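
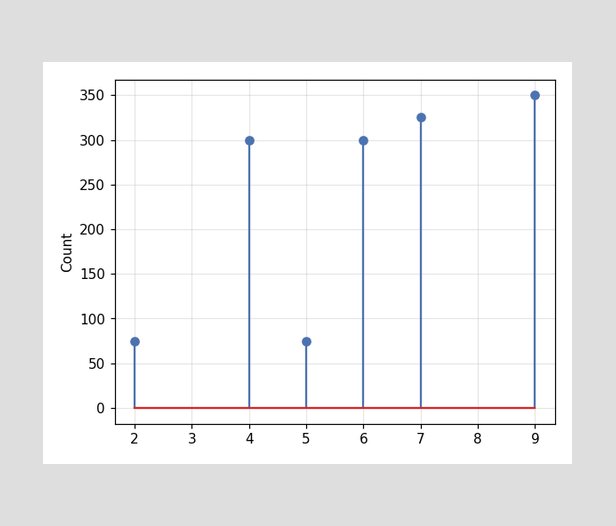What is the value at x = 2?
75

The stem at x=2 reaches 75.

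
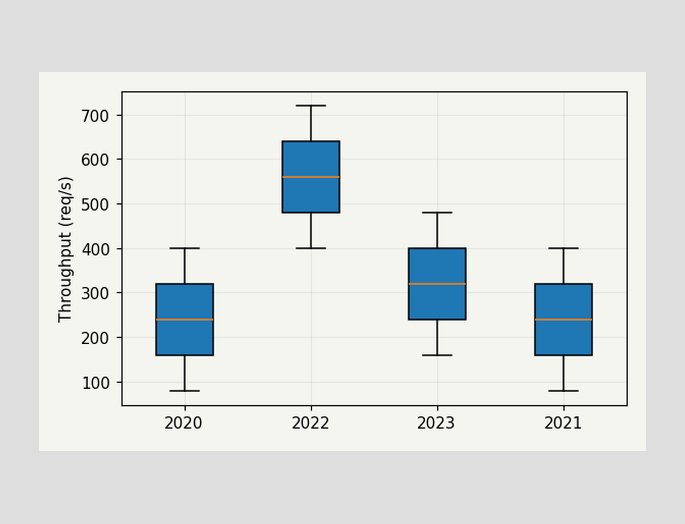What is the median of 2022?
560req/s

The median line in the 2022 box sits at 560req/s.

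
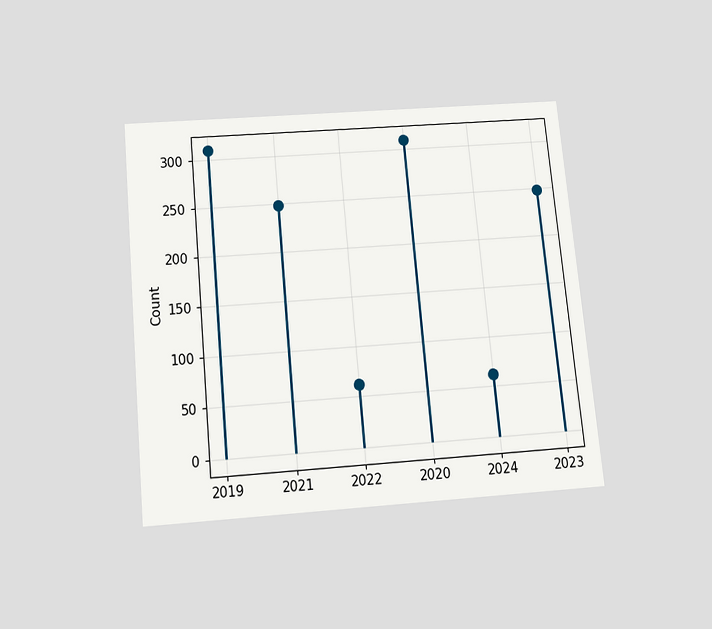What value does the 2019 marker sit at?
The chart is tilted about 5° counter-clockwise and viewed slightly from below. The 2019 marker sits at 310.

310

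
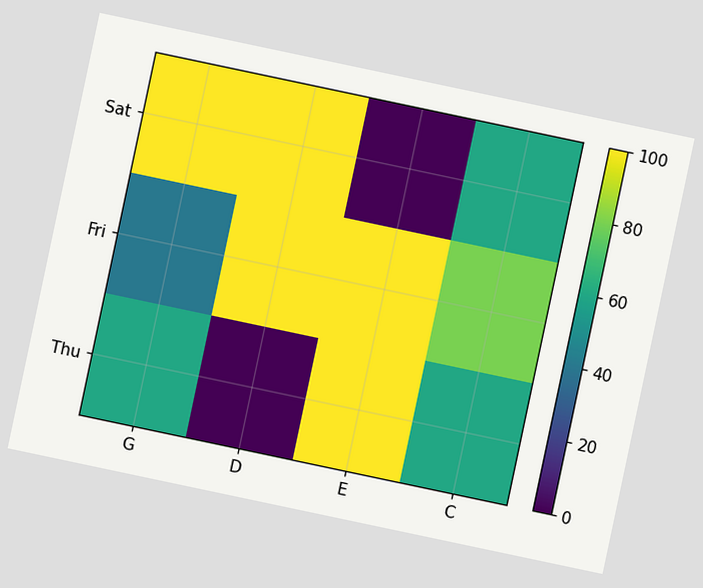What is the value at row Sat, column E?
The chart is tilted about 12° clockwise. Matching cell (Sat, E) against the colorbar gives 0.

0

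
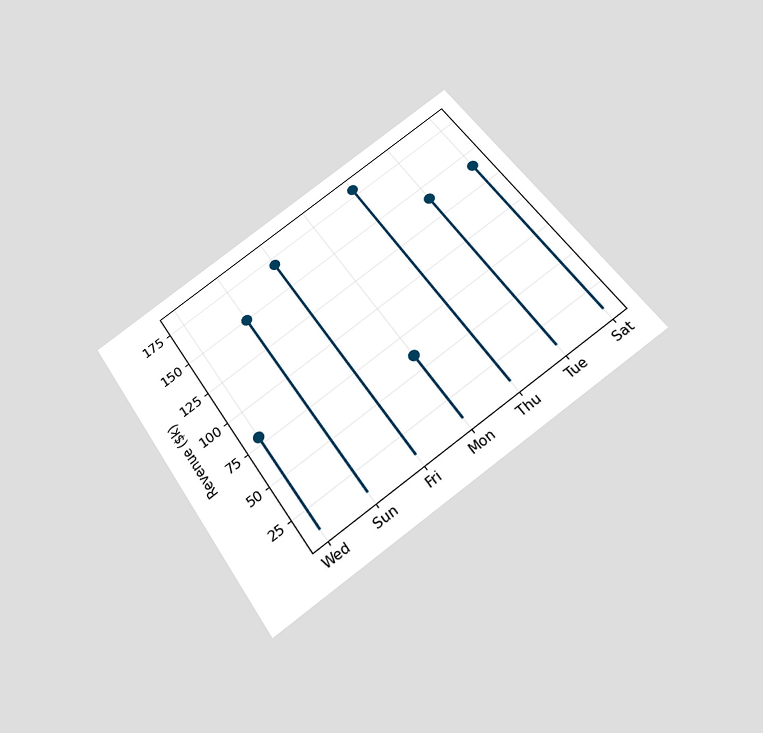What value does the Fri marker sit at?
The chart is tilted about 35° counter-clockwise and viewed slightly from below. The Fri marker sits at $170k.

$170k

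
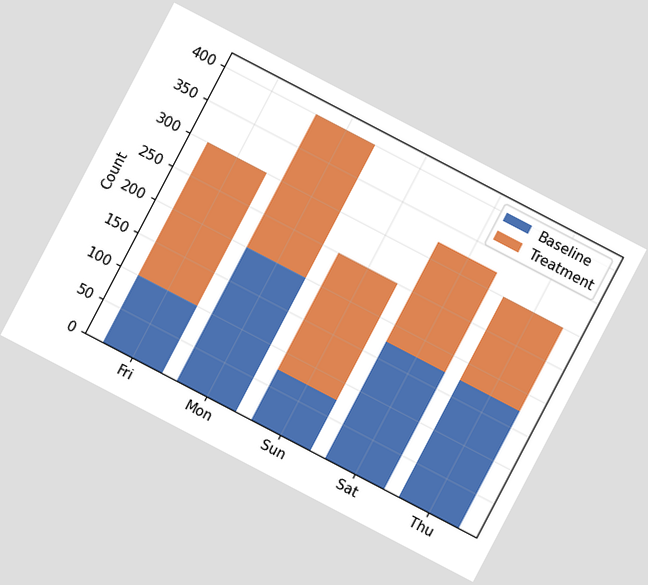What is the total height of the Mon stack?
The chart is tilted about 28° clockwise. The Mon stack's top reaches 400 on the y-axis.

400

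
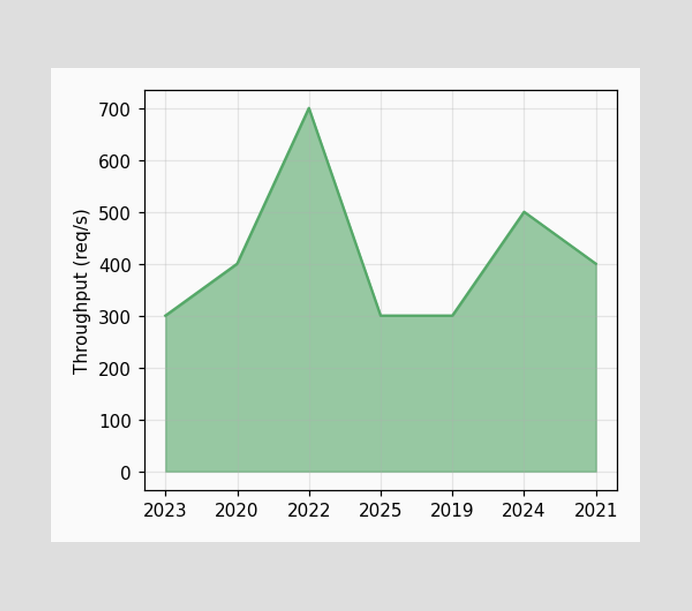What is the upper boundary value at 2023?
At 2023 the upper boundary is at 300req/s.

300req/s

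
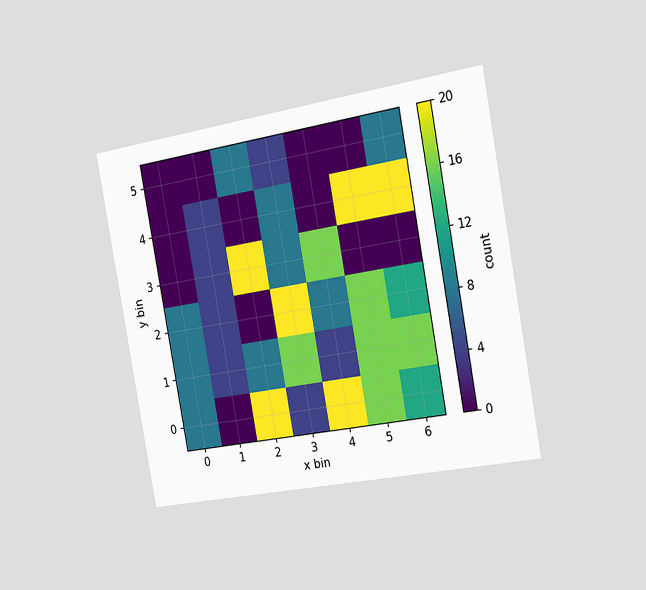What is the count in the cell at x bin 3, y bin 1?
16

The chart is tilted about 10° counter-clockwise and viewed slightly from the right. Matching the cell (3, 1) against the colorbar gives 16.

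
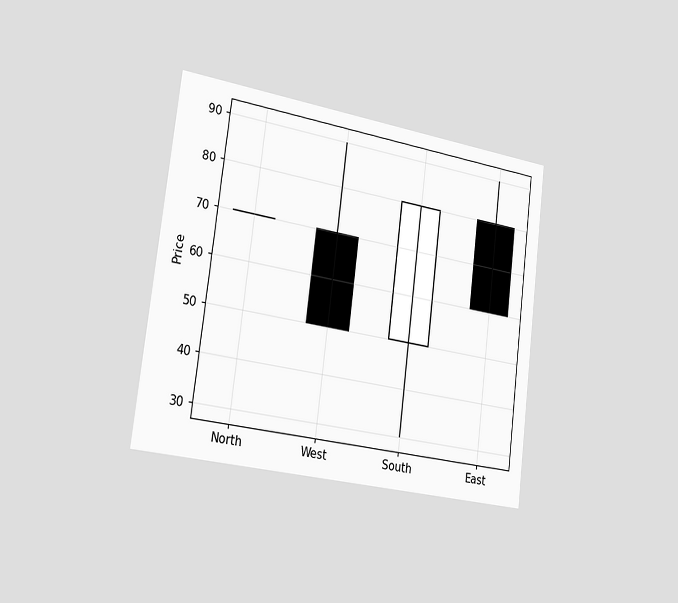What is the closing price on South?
The chart is tilted about 7° clockwise and viewed slightly from the left. The South candle closes at 80.

80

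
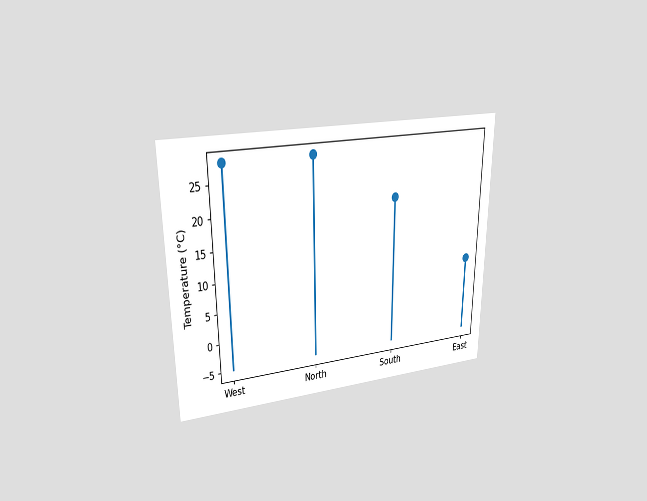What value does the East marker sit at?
The chart is viewed at a slight angle. The East marker sits at 8°C.

8°C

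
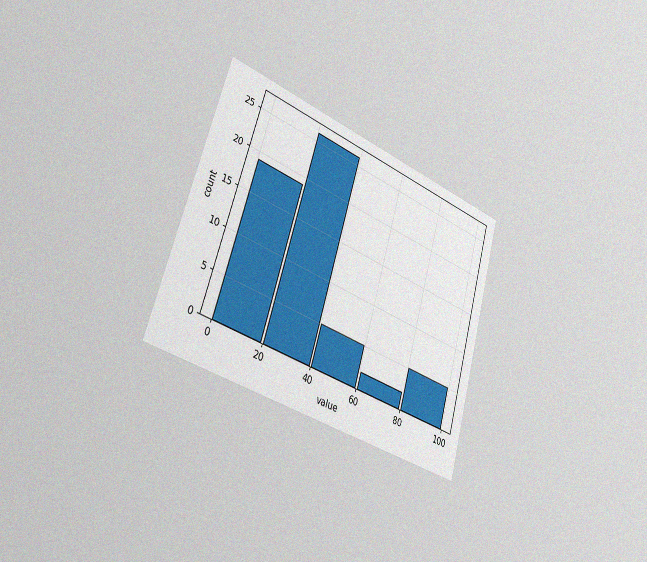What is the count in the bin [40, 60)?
5

The chart is tilted about 17° clockwise and viewed slightly from the left, with some photo noise. The [40, 60) bin has height 5.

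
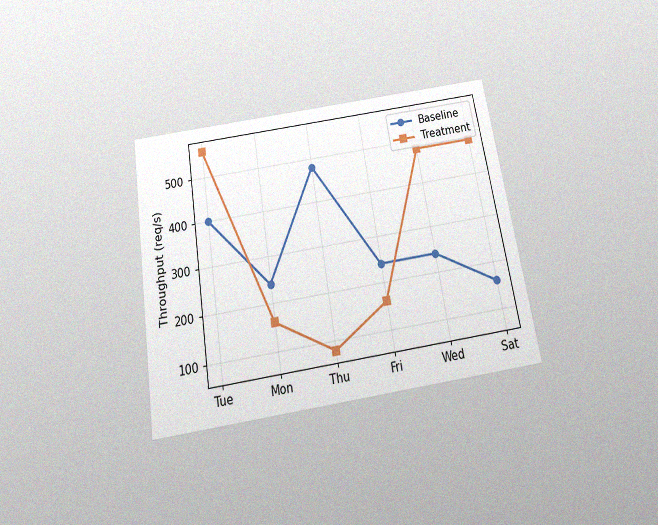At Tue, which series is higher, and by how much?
The chart is tilted about 9° counter-clockwise and viewed slightly from below, with some photo noise. At Tue, Treatment sits above the other line by 160req/s.

Treatment, by 160req/s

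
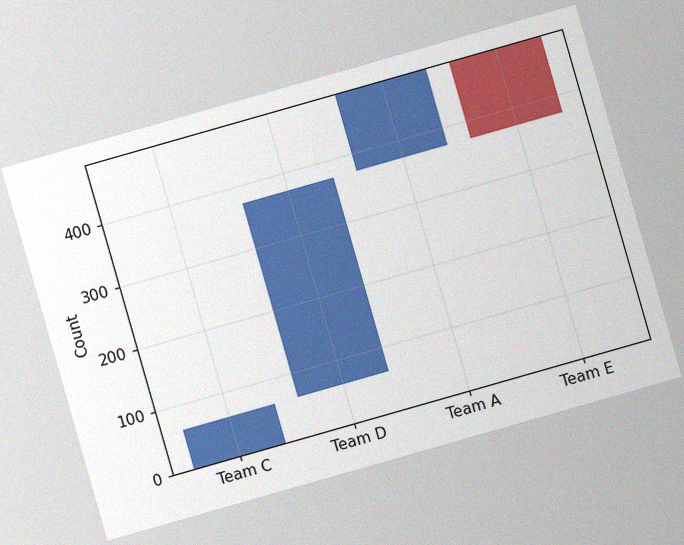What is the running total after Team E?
372

The chart is tilted about 16° counter-clockwise, with some photo noise. After Team E the running total reaches 372.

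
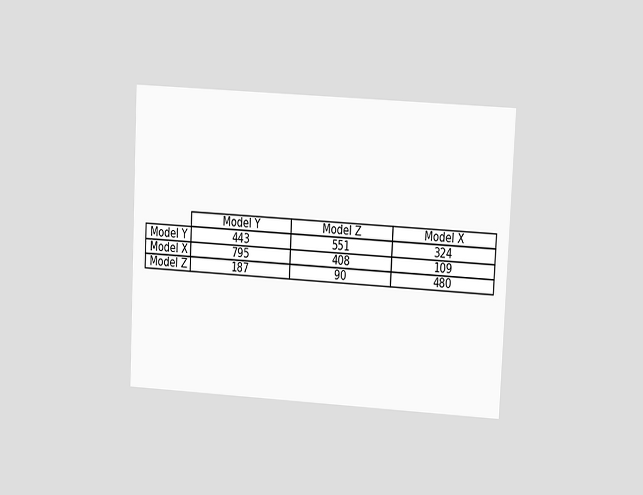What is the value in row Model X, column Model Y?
The chart is tilted about 3° clockwise and viewed at a slight angle. The (Model X, Model Y) cell reads 795.

795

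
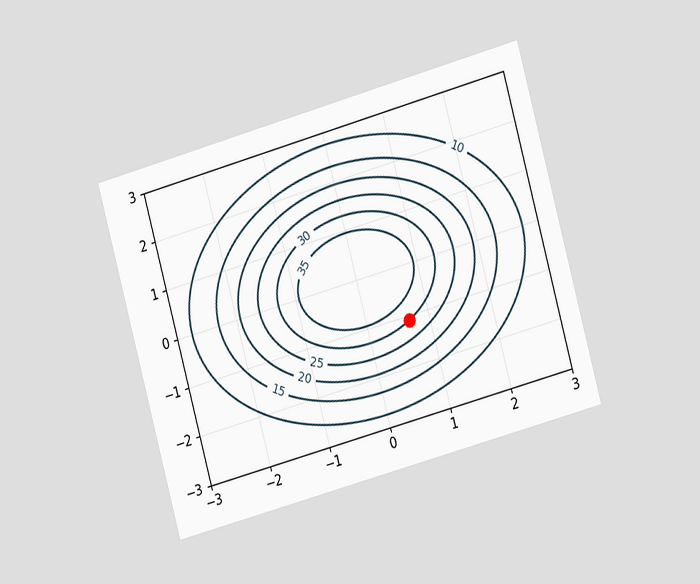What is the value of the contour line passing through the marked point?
The chart is tilted about 15° counter-clockwise and viewed slightly from the right. The marked point sits on the contour labelled 30.

30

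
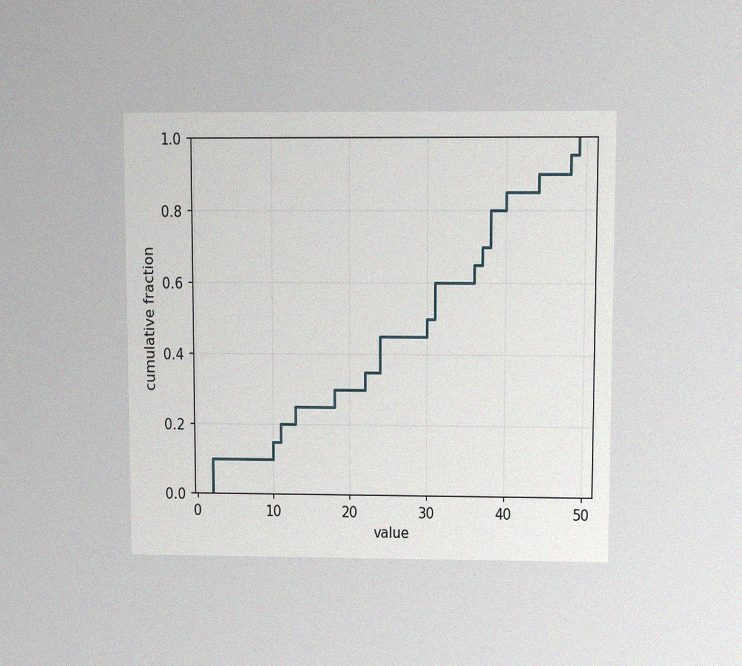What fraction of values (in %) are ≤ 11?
The chart is viewed at a slight angle, with some photo noise. At x=11 the ECDF step is at 20%.

20%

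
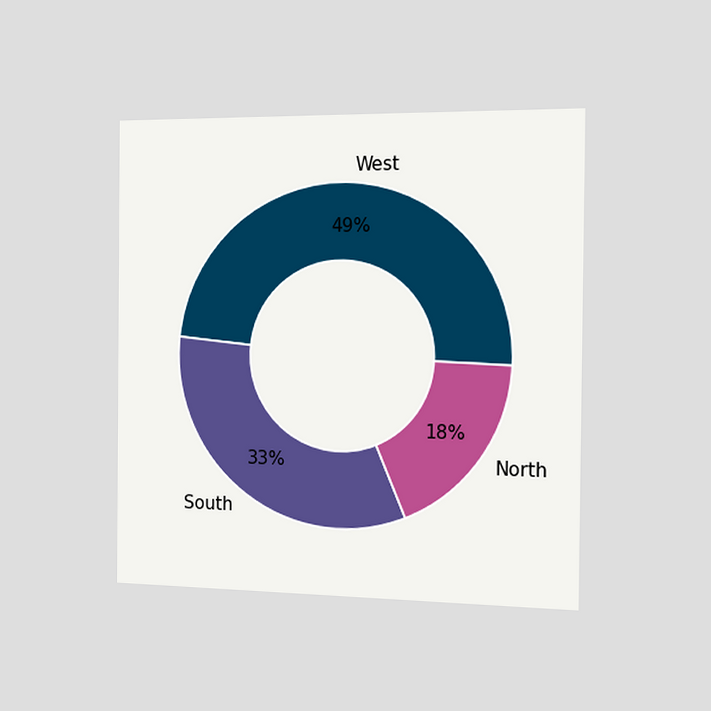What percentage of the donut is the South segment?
The chart is viewed slightly from the right. The South segment takes up 33% of the ring.

33%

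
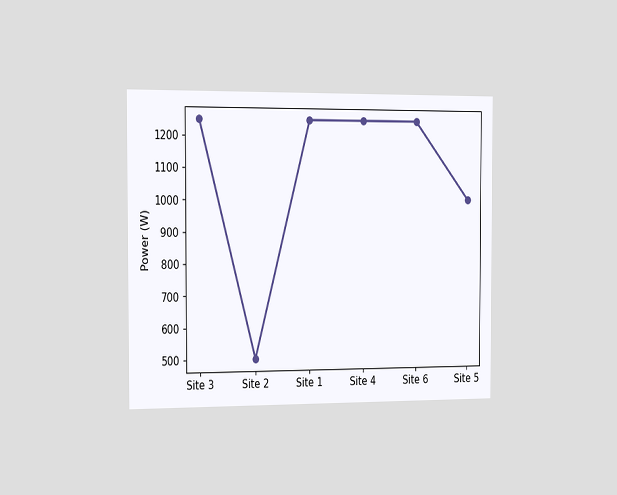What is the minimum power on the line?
The chart is viewed slightly from the left. The lowest point is at Site 2, and reading across to the y-axis gives 500W.

500W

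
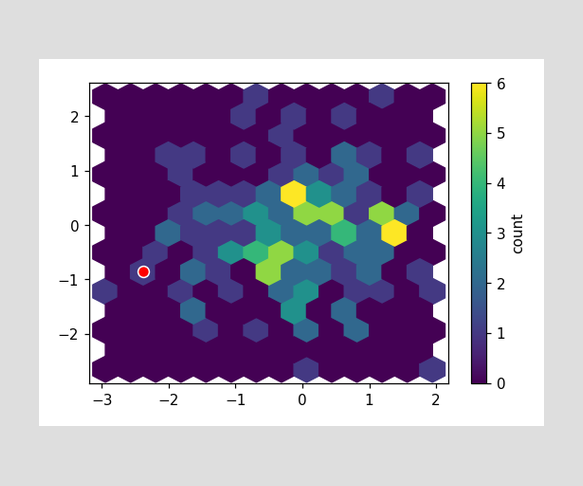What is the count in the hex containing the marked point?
The marked hex reads 1 on the colorbar.

1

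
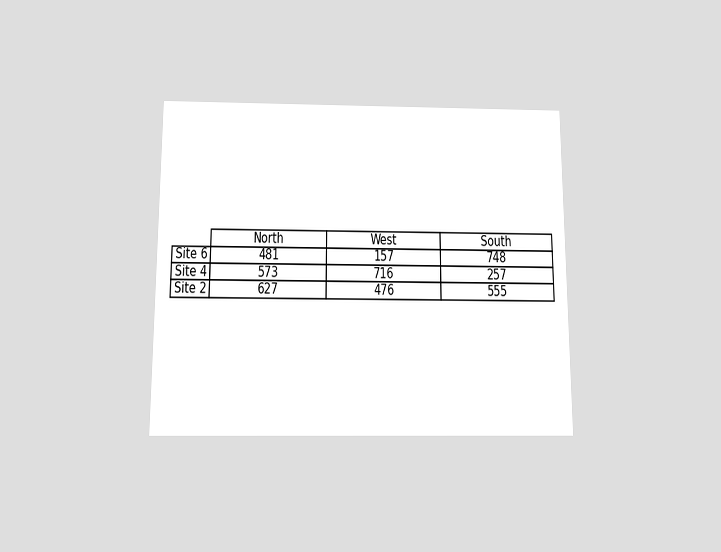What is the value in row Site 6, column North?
481

The chart is viewed slightly from below. The (Site 6, North) cell reads 481.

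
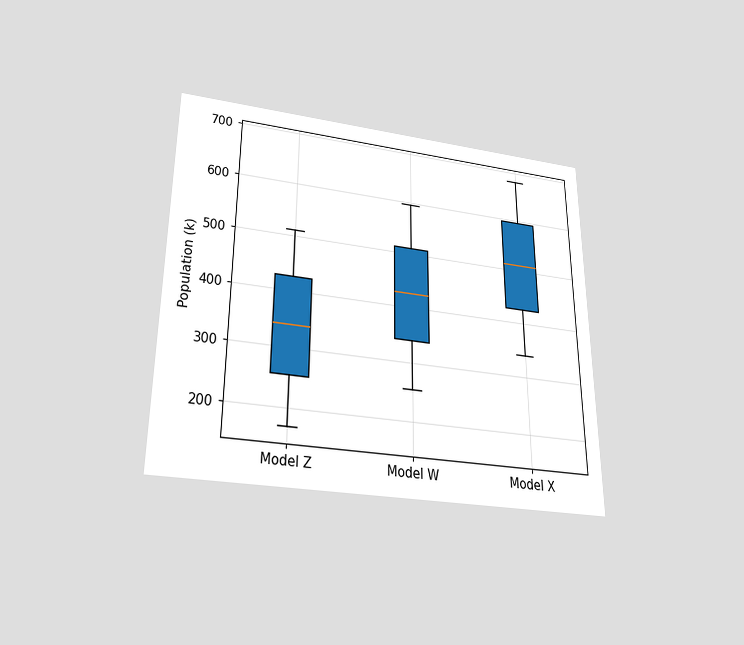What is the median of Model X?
The chart is viewed slightly from below. The median line in the Model X box sits at 510k.

510k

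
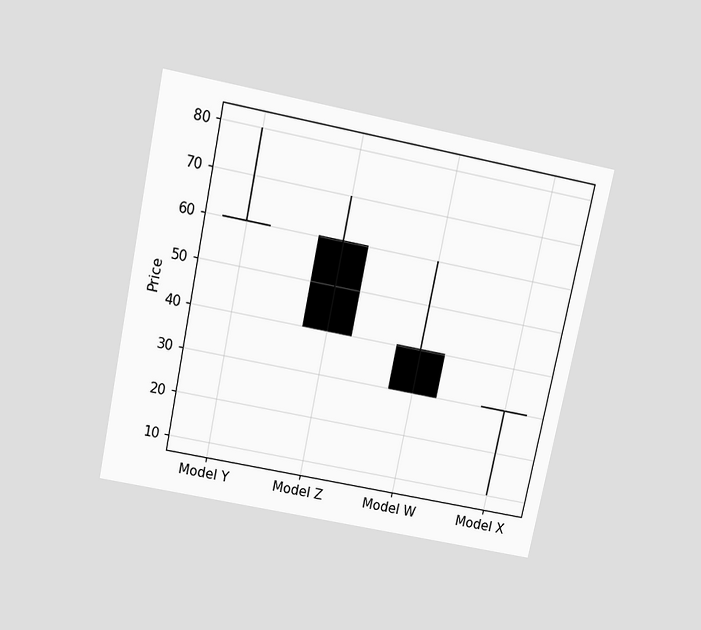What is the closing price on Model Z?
The chart is tilted about 12° clockwise and viewed slightly from above. The Model Z candle closes at 40.

40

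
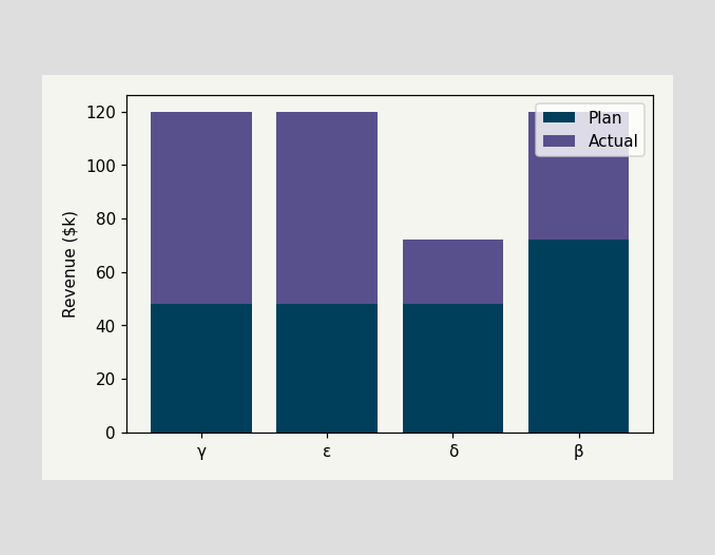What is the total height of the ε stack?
The ε stack's top reaches $120k on the y-axis.

$120k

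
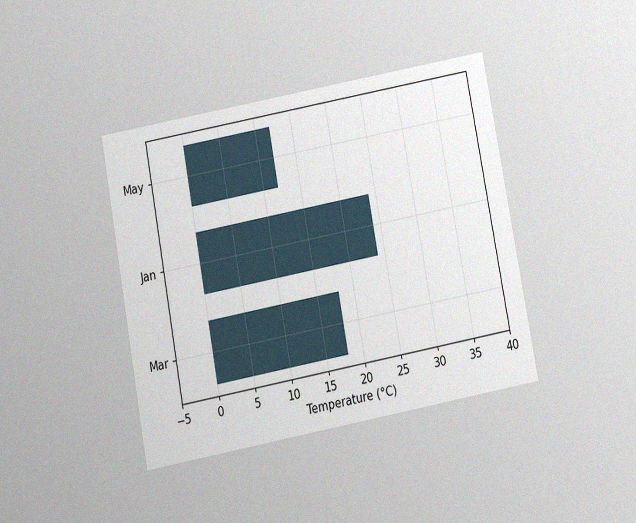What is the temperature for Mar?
The chart is tilted about 11° counter-clockwise and viewed slightly from below, with some photo noise. Reading along the chart's x-axis, the Mar bar reaches 18°C.

18°C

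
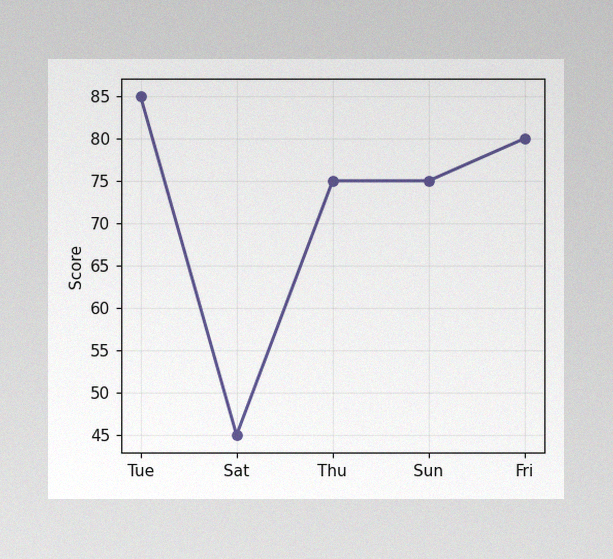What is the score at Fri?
80

The image has some photo noise and uneven lighting. At Fri, the line is at 80.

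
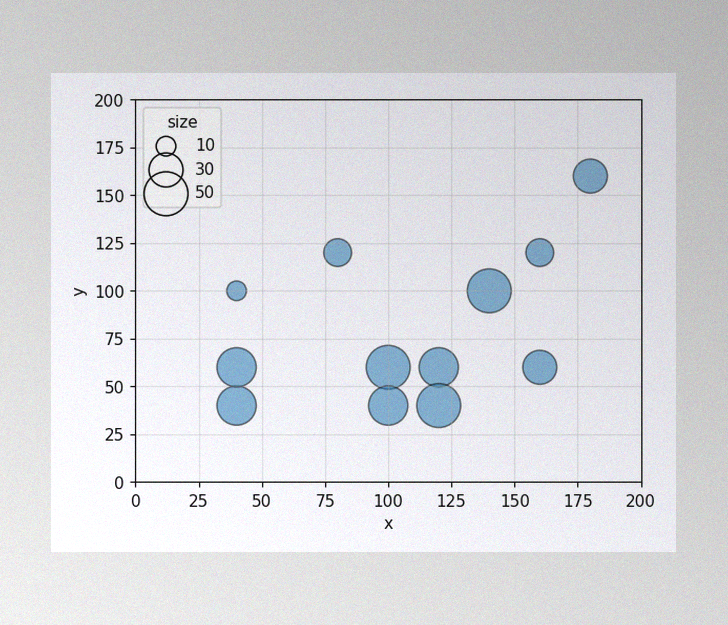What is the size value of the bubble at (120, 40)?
50

The image has some photo noise and uneven lighting. Matching the bubble at (120, 40) against the size legend gives 50.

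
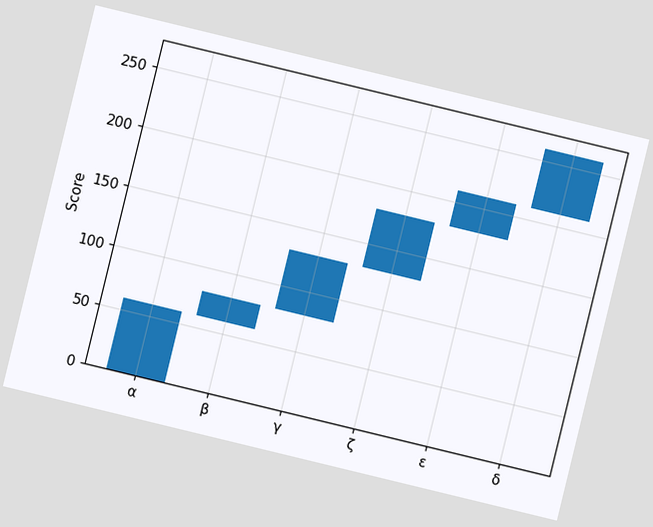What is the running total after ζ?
180

The chart is tilted about 14° clockwise. After ζ the running total reaches 180.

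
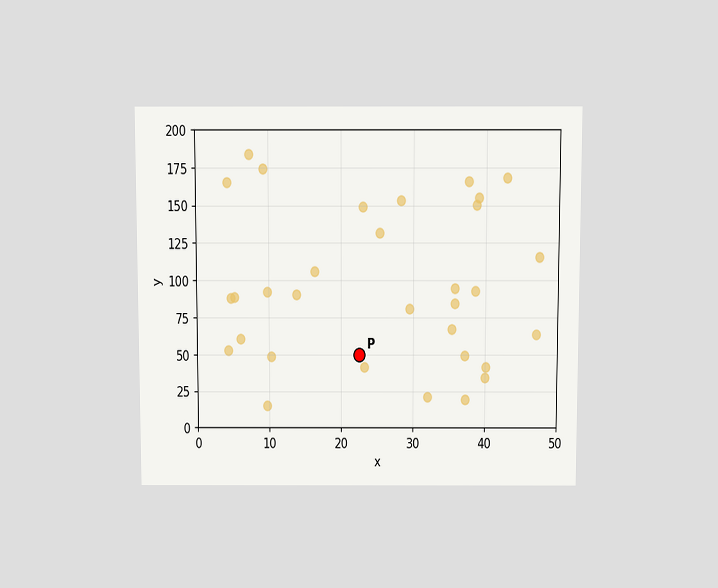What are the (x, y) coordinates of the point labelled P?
(22.5, 50)

The chart is viewed slightly from above. Following the gridlines from P to each axis, P sits at (22.5, 50).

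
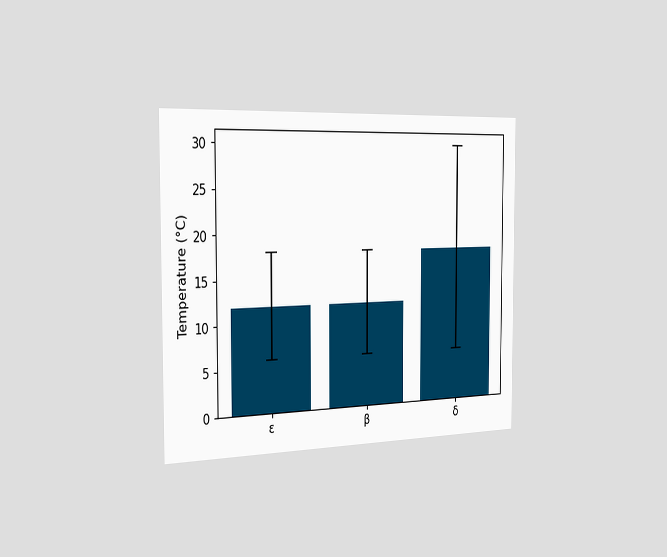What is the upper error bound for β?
The chart is viewed slightly from the left. The β bar's upper whisker reaches 18°C.

18°C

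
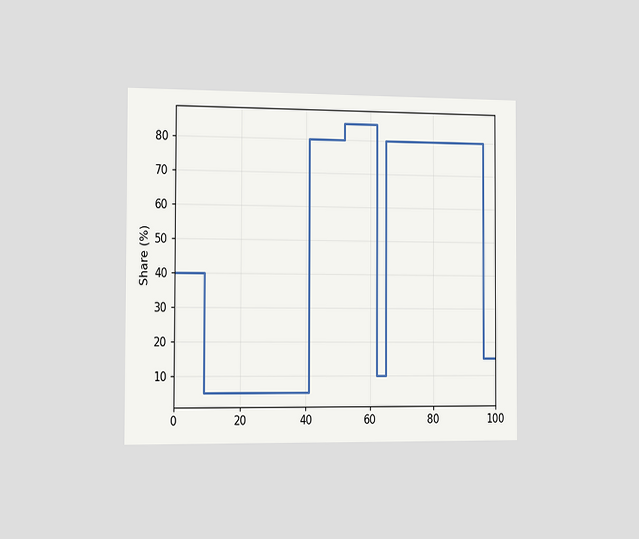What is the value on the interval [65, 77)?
The chart is viewed slightly from the left. On [65, 77) the step sits at 80%.

80%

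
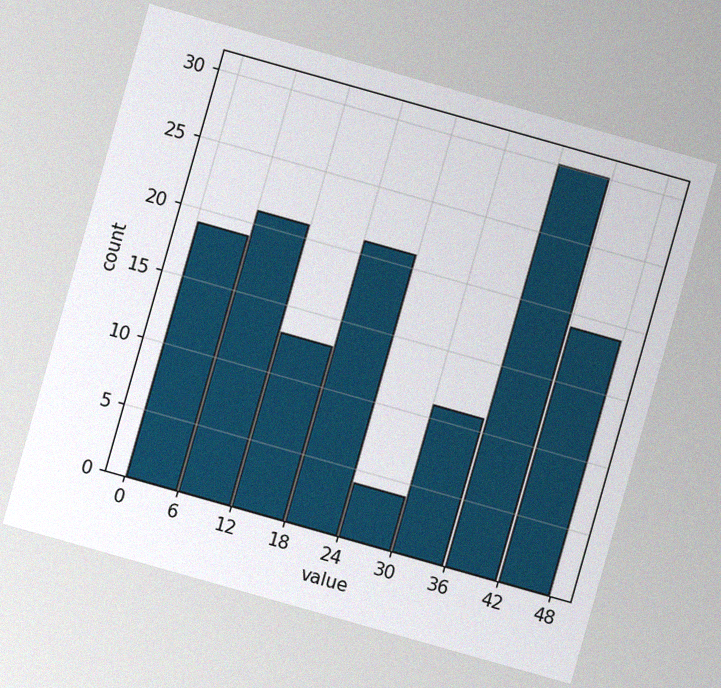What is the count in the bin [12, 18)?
The chart is tilted about 16° clockwise, with some photo noise. The [12, 18) bin has height 13.

13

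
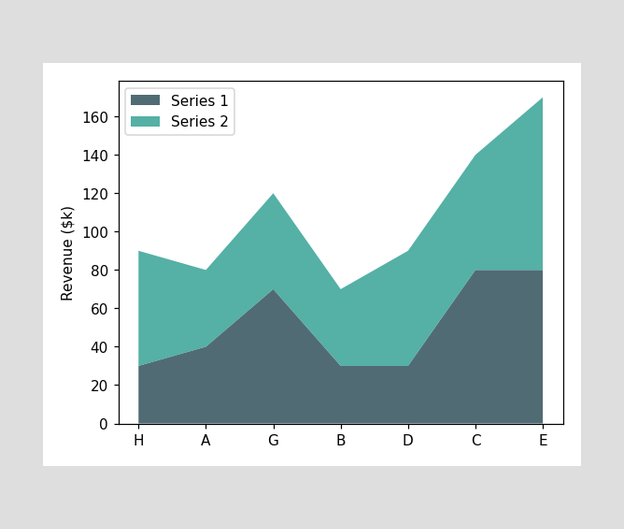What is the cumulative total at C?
The stacked total at C reaches $140k.

$140k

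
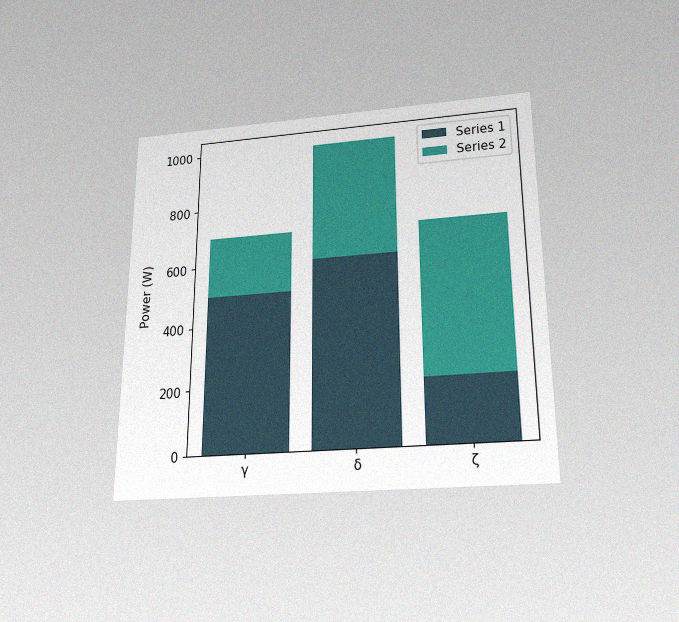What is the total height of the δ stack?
1000W

The chart is viewed slightly from below, with some photo noise. The δ stack's top reaches 1000W on the y-axis.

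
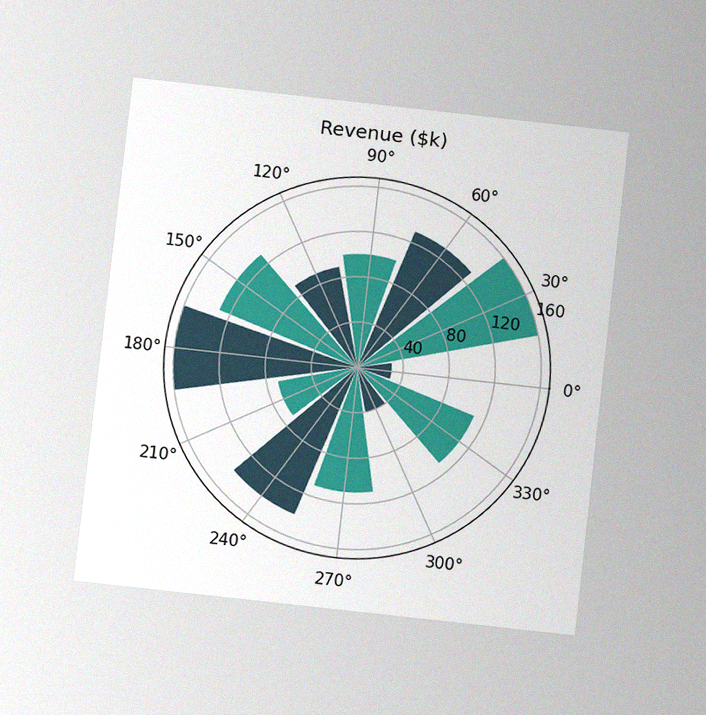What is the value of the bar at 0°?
The chart is tilted about 6° clockwise and viewed at a slight angle, with some photo noise. The bar at 0° reaches $30k on the radial axis.

$30k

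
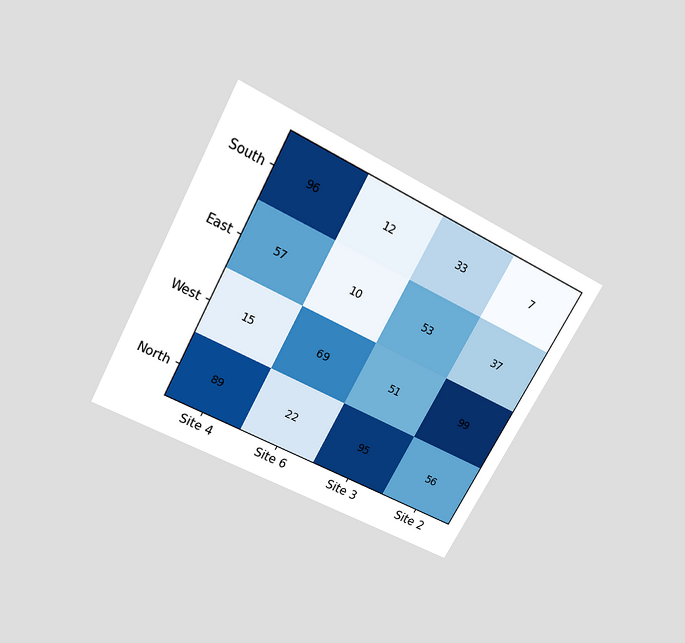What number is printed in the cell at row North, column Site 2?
56

The chart is tilted about 28° clockwise and viewed slightly from above. The (North, Site 2) cell reads 56.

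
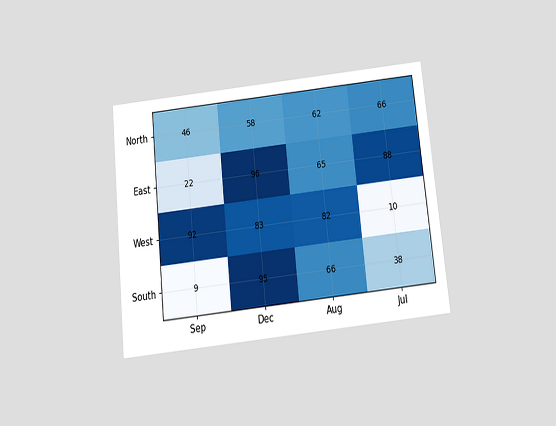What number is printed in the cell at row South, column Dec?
95

The chart is tilted about 6° counter-clockwise and viewed slightly from below. The (South, Dec) cell reads 95.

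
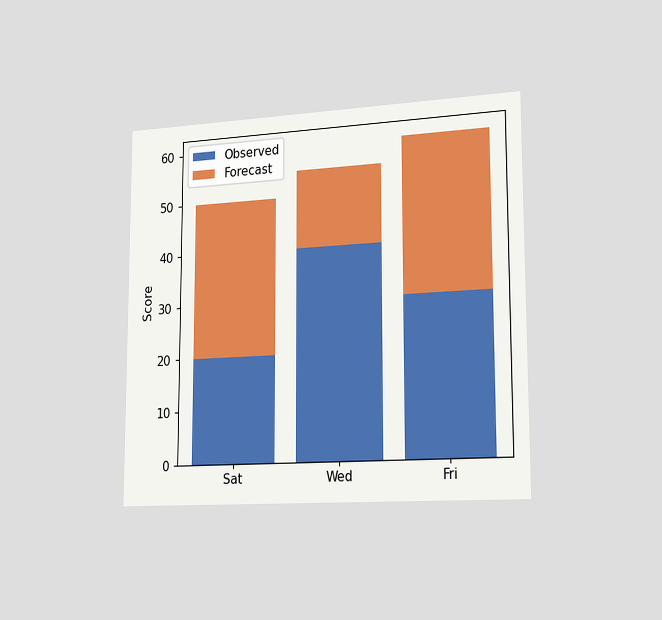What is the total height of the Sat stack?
The chart is viewed slightly from the right. The Sat stack's top reaches 50 on the y-axis.

50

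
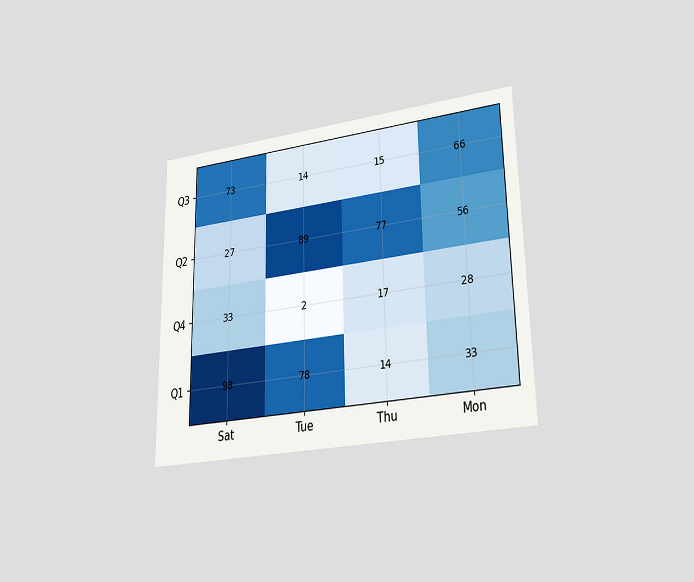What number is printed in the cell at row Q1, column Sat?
The chart is viewed at a slight angle. The (Q1, Sat) cell reads 98.

98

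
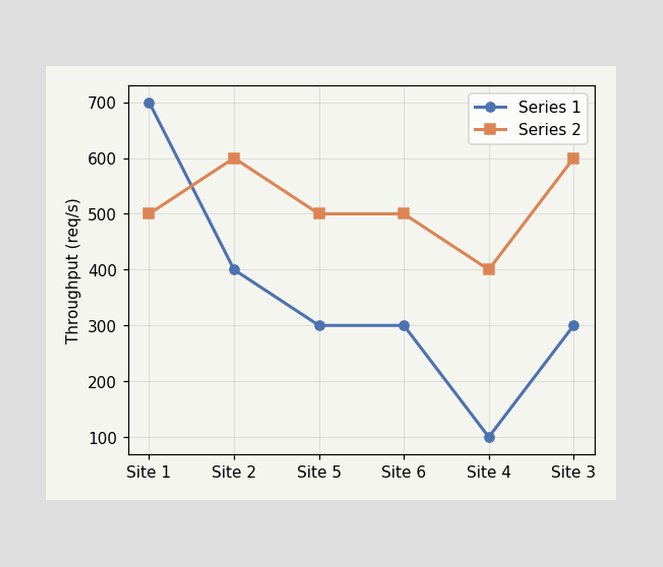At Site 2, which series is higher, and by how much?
At Site 2, Series 2 sits above the other line by 200req/s.

Series 2, by 200req/s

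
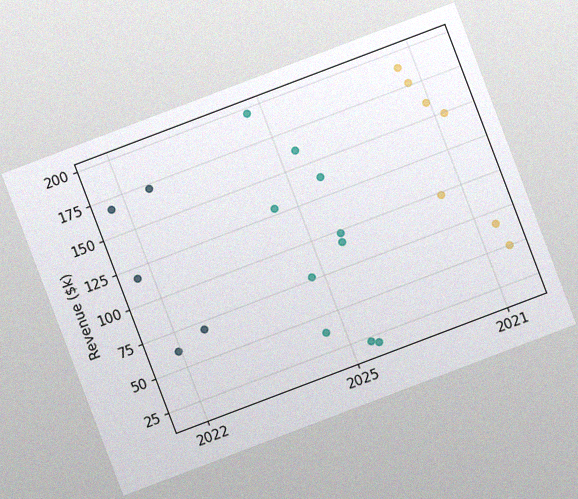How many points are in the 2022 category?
The chart is tilted about 21° counter-clockwise, with some photo noise. Counting the markers in the 2022 column gives 5.

5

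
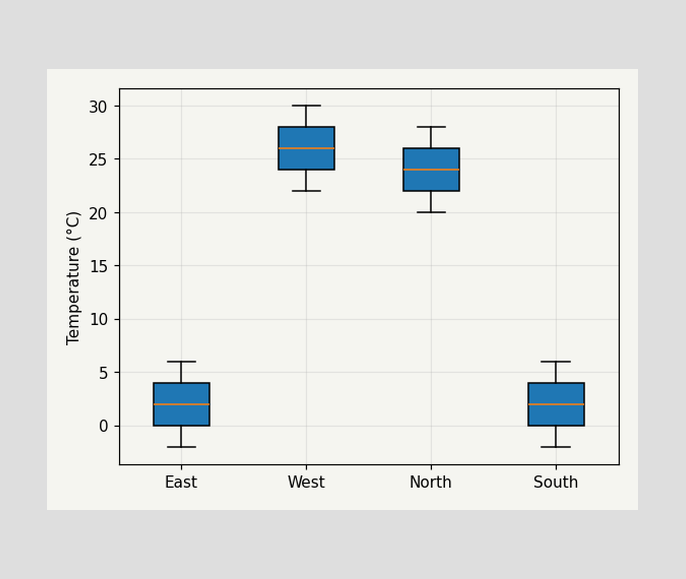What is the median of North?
The median line in the North box sits at 24°C.

24°C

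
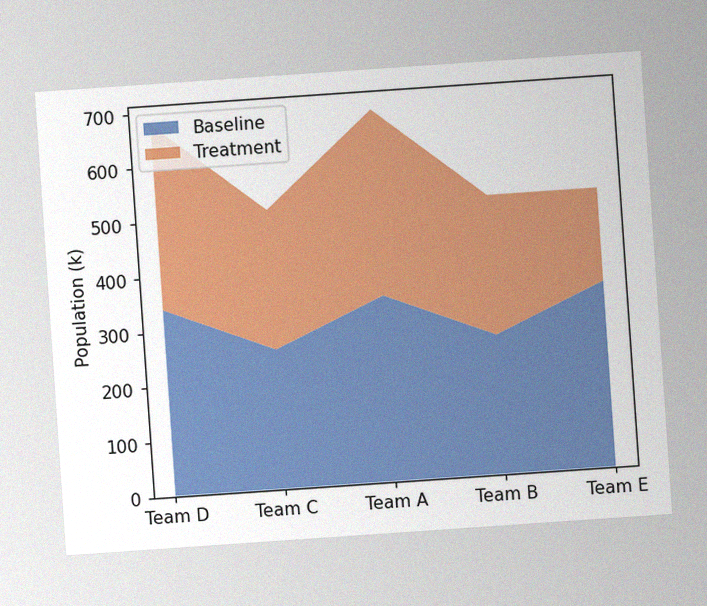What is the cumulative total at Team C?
The chart is tilted about 4° counter-clockwise, with some photo noise. The stacked total at Team C reaches 510k.

510k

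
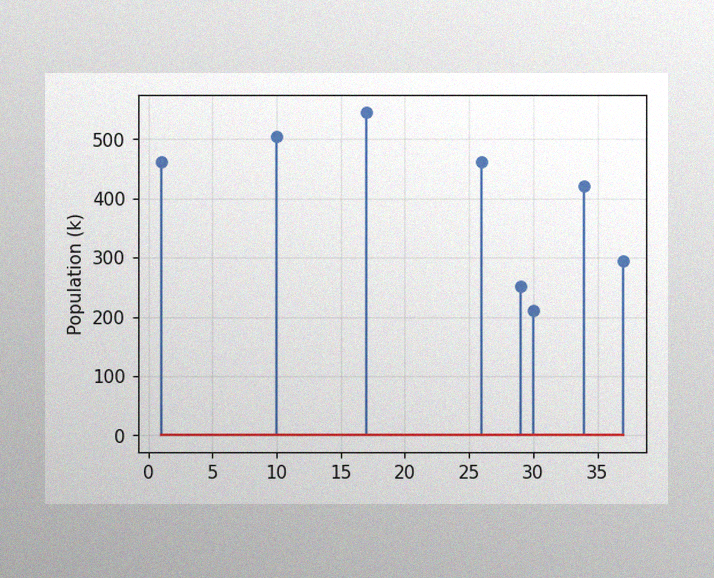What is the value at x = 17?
The image has some photo noise and uneven lighting. The stem at x=17 reaches 546k.

546k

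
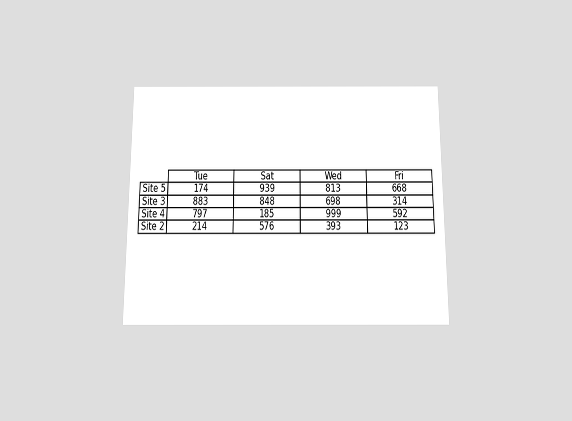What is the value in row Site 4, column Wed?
999

The chart is viewed slightly from below. The (Site 4, Wed) cell reads 999.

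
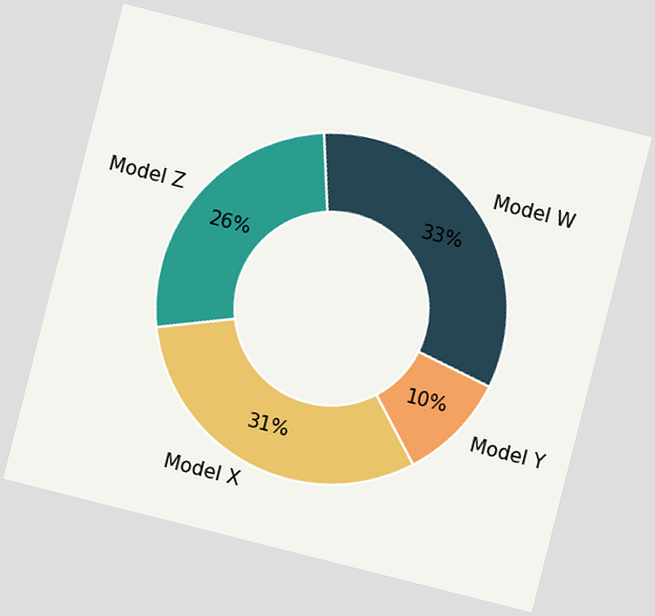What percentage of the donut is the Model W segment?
33%

The chart is tilted about 14° clockwise. The Model W segment takes up 33% of the ring.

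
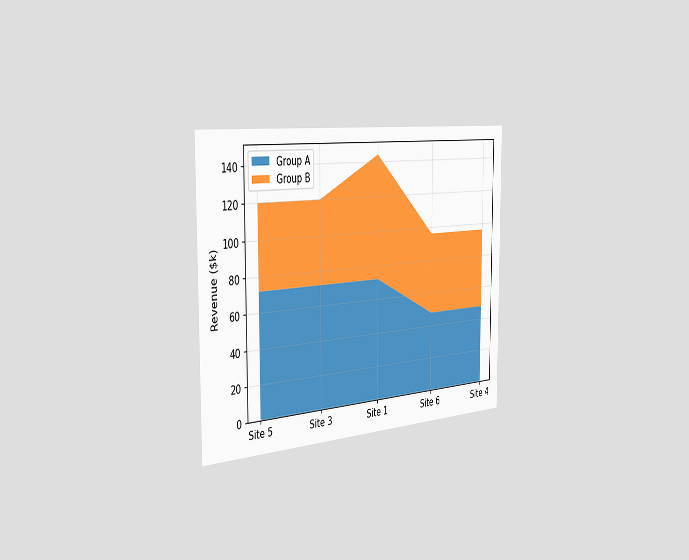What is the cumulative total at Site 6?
$96k

The chart is viewed slightly from the left. The stacked total at Site 6 reaches $96k.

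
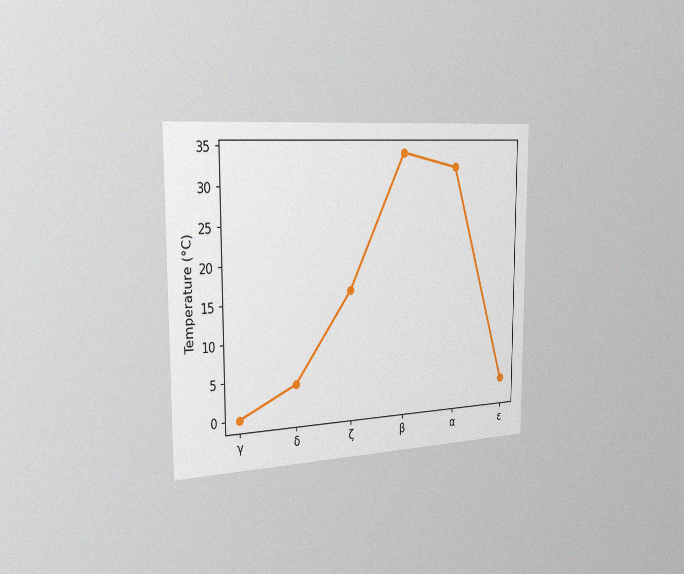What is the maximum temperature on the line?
The chart is viewed slightly from the left, with some photo noise. The highest point is at β, and reading across to the y-axis gives 34°C.

34°C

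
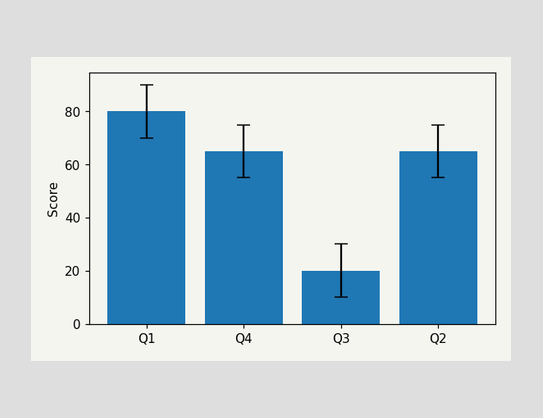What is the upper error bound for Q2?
75

The Q2 bar's upper whisker reaches 75.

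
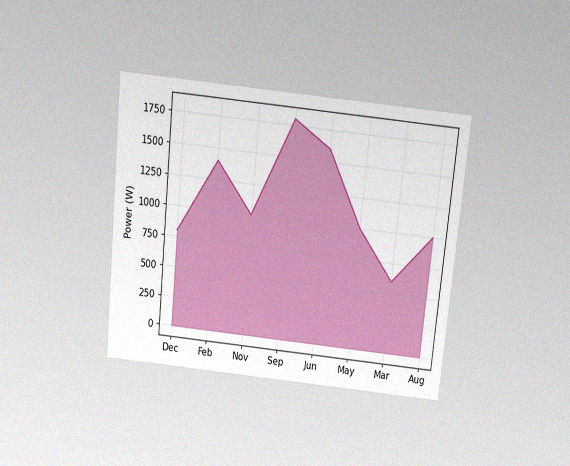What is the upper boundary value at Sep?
1800W

The chart is tilted about 6° clockwise and viewed slightly from above, with some photo noise. At Sep the upper boundary is at 1800W.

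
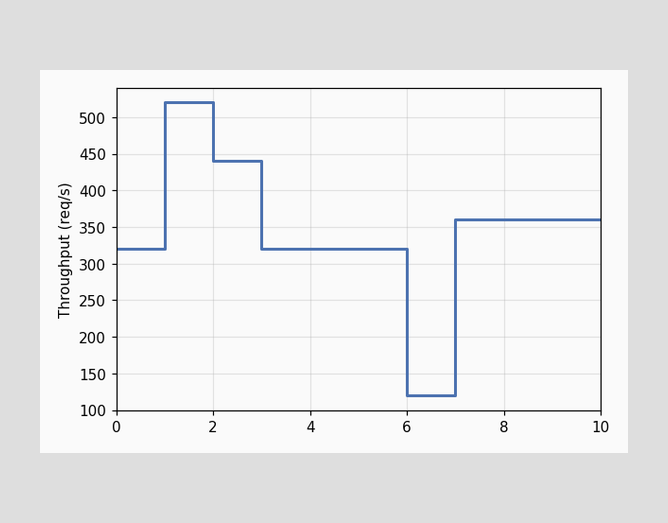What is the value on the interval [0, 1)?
On [0, 1) the step sits at 320req/s.

320req/s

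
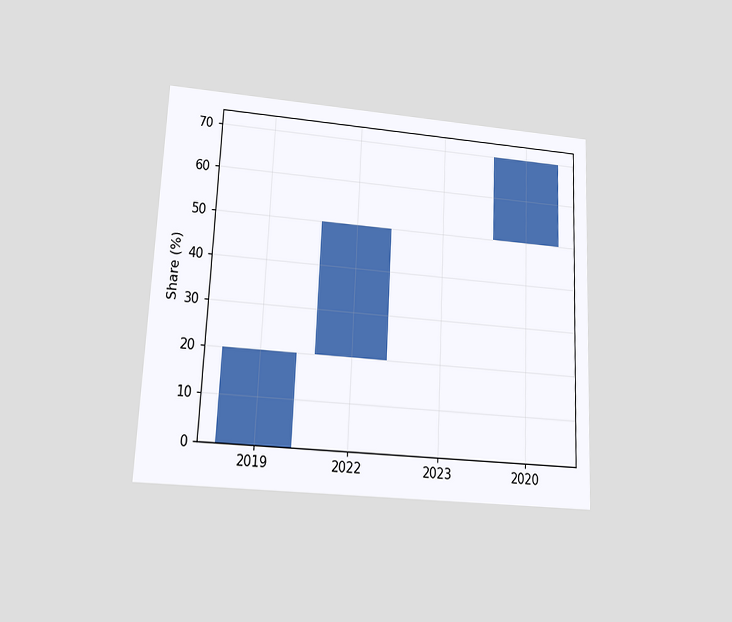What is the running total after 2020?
70%

The chart is tilted about 3° clockwise and viewed at a slight angle. After 2020 the running total reaches 70%.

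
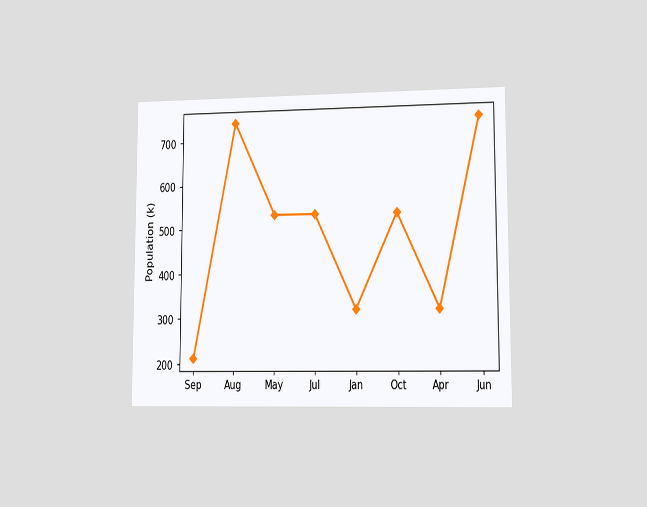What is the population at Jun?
742k

The chart is viewed at a slight angle. At Jun, the line is at 742k.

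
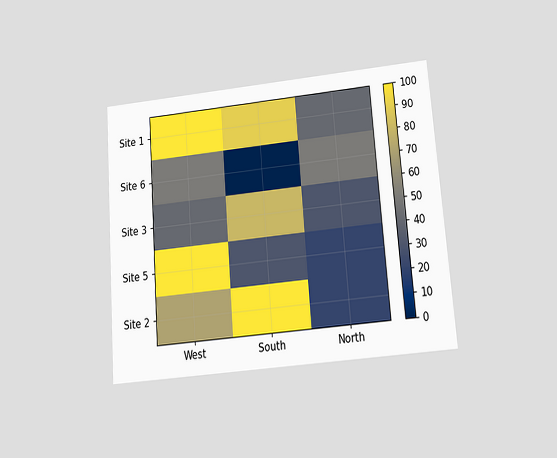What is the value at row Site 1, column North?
40

The chart is tilted about 4° counter-clockwise and viewed slightly from below. Matching cell (Site 1, North) against the colorbar gives 40.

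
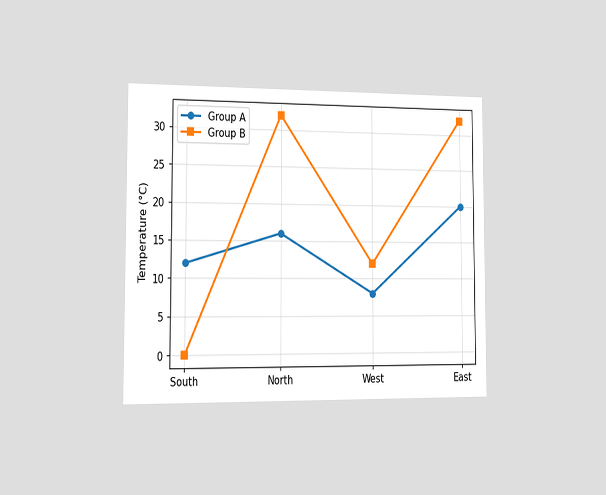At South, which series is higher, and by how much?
The chart is viewed slightly from the left. At South, Group A sits above the other line by 12°C.

Group A, by 12°C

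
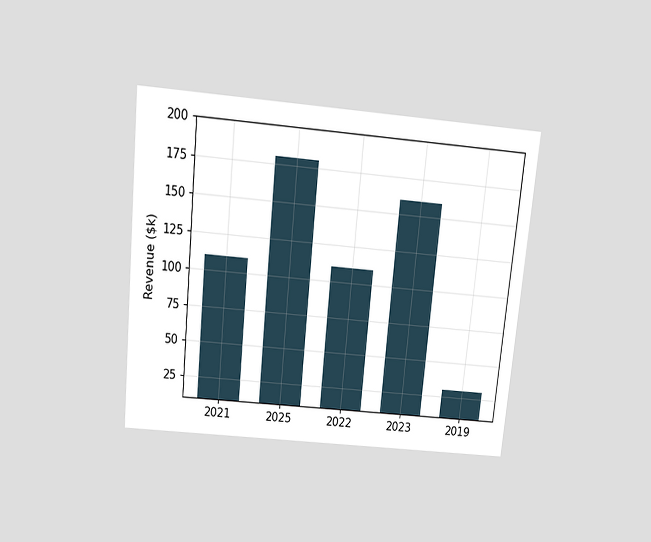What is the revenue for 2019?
The chart is tilted about 6° clockwise and viewed slightly from above. Reading along the chart's y-axis, the 2019 bar reaches $30k.

$30k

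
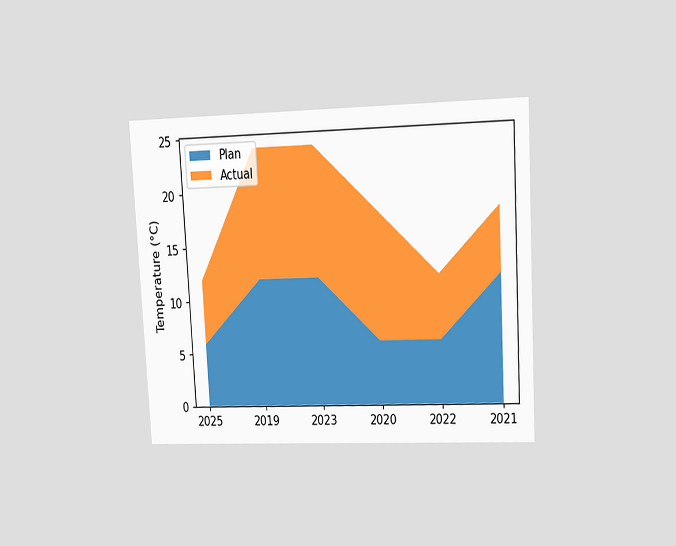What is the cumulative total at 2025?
12°C

The chart is tilted about 3° counter-clockwise and viewed at a slight angle. The stacked total at 2025 reaches 12°C.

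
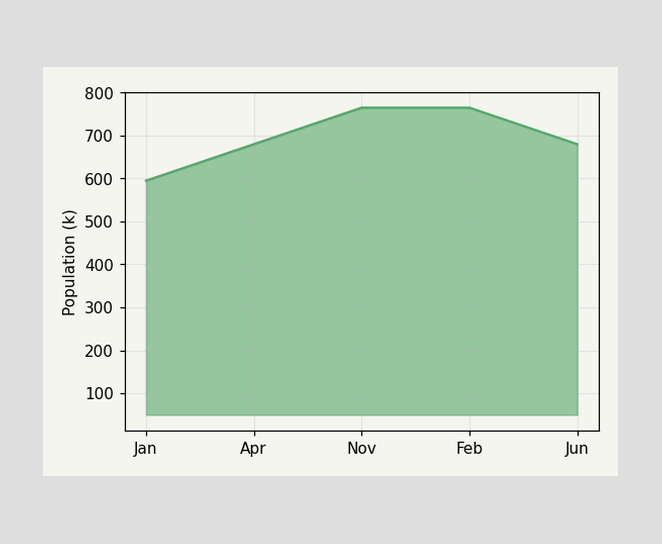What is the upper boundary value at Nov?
765k

At Nov the upper boundary is at 765k.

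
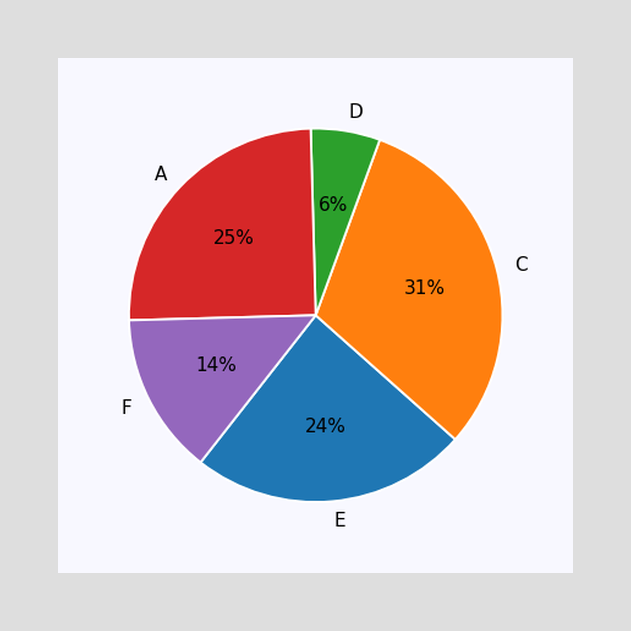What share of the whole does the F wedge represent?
The F slice takes up 14% of the pie.

14%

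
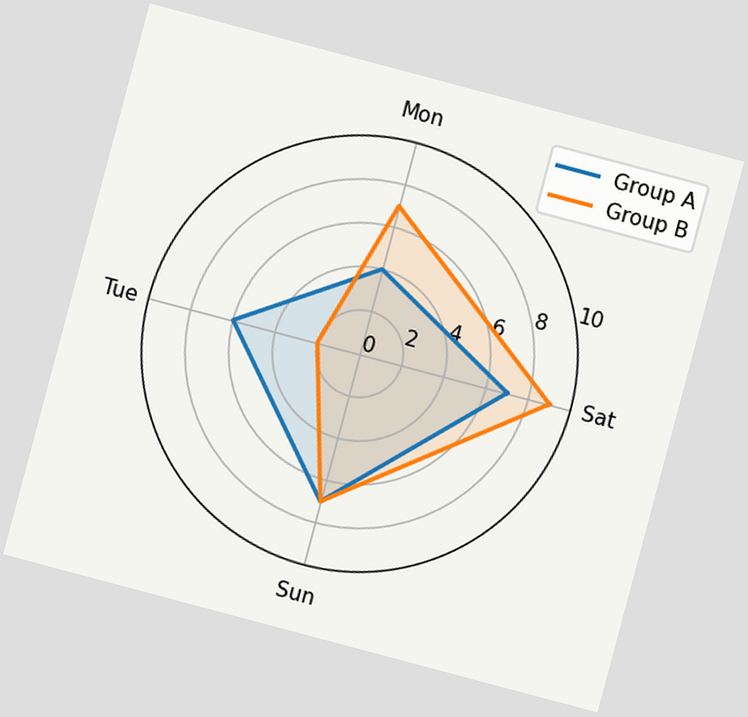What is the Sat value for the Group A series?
7

The chart is tilted about 15° clockwise. On the Sat axis, Group A reaches 7.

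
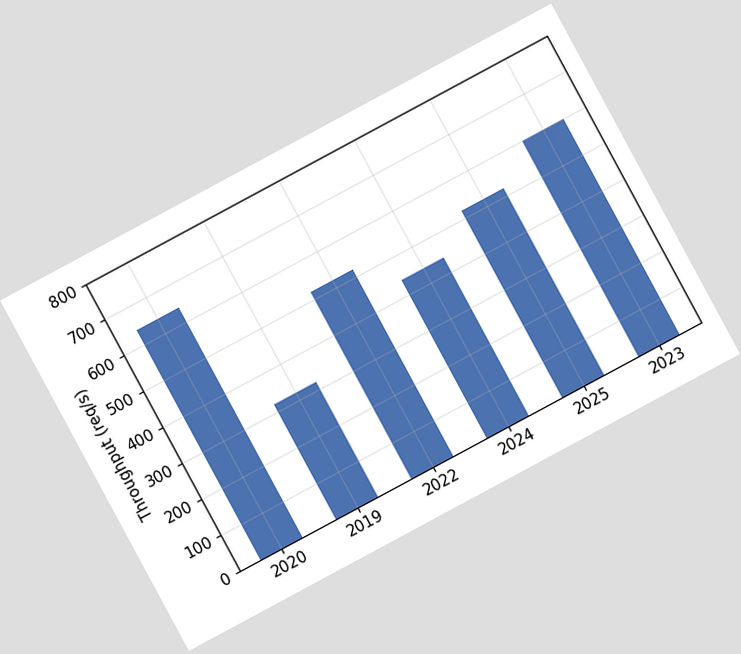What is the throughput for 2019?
The chart is tilted about 28° counter-clockwise. Reading along the chart's y-axis, the 2019 bar reaches 320req/s.

320req/s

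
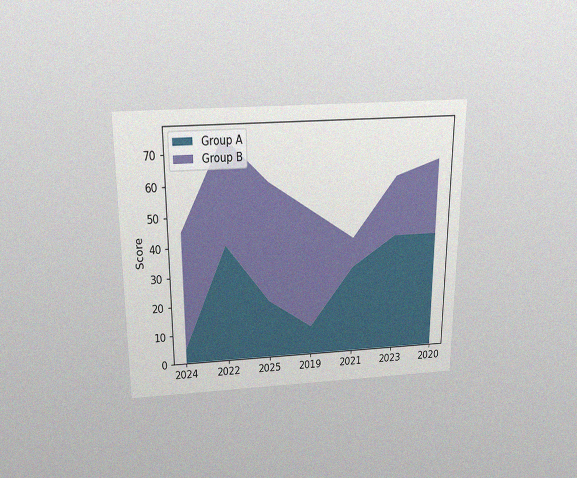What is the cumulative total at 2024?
The chart is viewed slightly from above, with some photo noise. The stacked total at 2024 reaches 45.

45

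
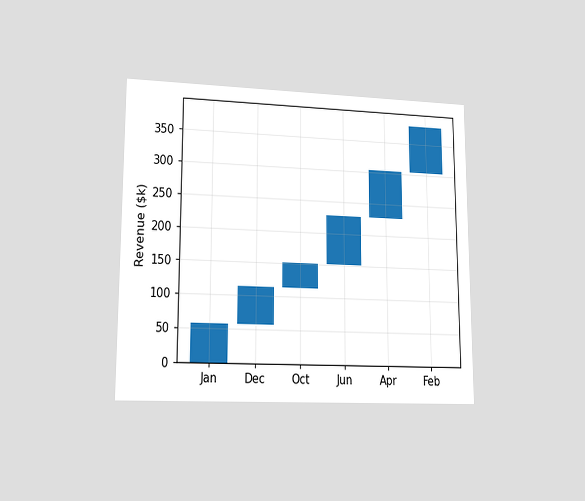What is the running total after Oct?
$152k

The chart is viewed at a slight angle. After Oct the running total reaches $152k.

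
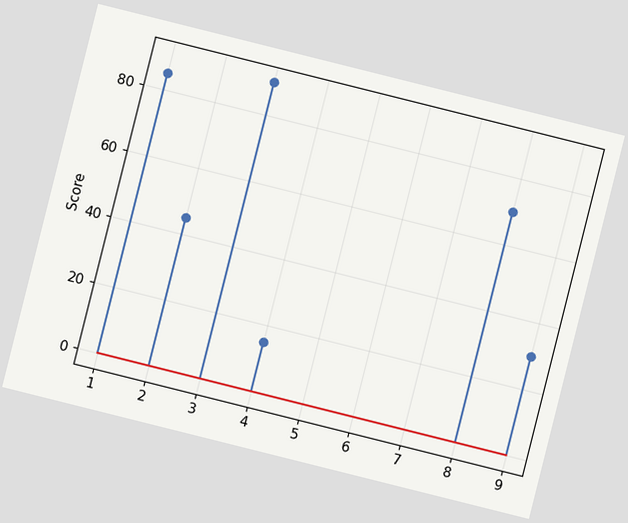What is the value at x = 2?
45

The chart is tilted about 14° clockwise. The stem at x=2 reaches 45.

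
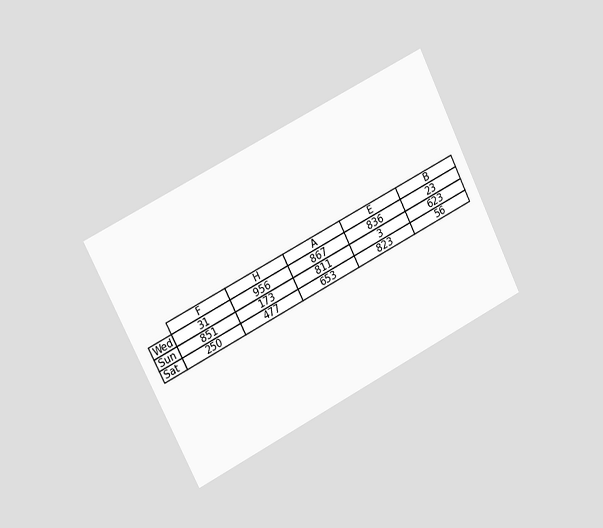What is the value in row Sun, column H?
173

The chart is tilted about 27° counter-clockwise and viewed slightly from the left. The (Sun, H) cell reads 173.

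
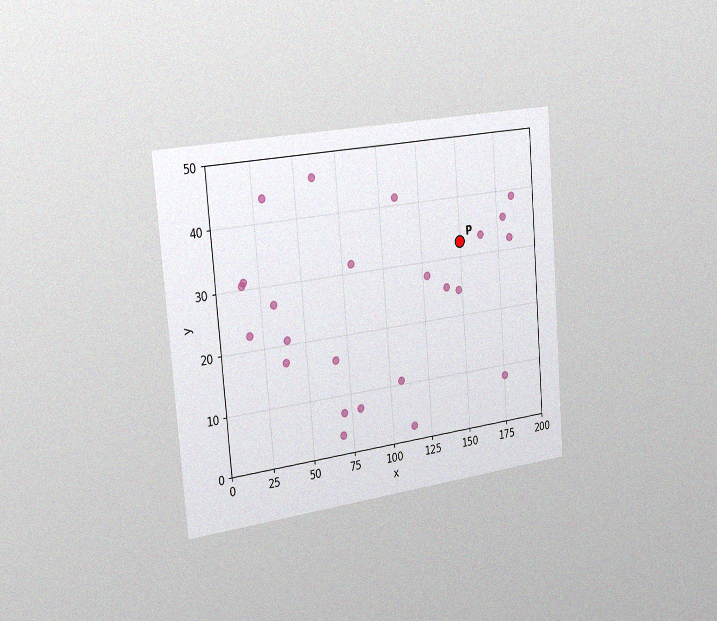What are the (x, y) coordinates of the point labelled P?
(150, 32.5)

The chart is tilted about 5° counter-clockwise and viewed slightly from the left, with some photo noise. Following the gridlines from P to each axis, P sits at (150, 32.5).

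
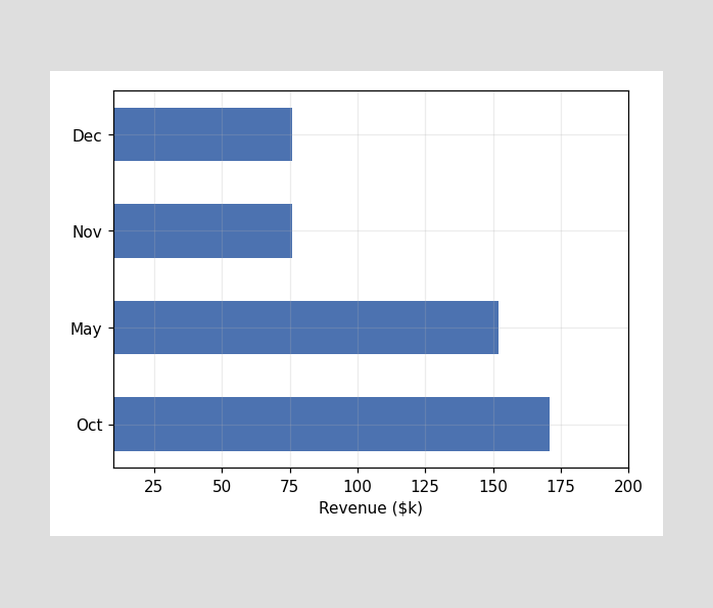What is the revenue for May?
Reading along the chart's x-axis, the May bar reaches $152k.

$152k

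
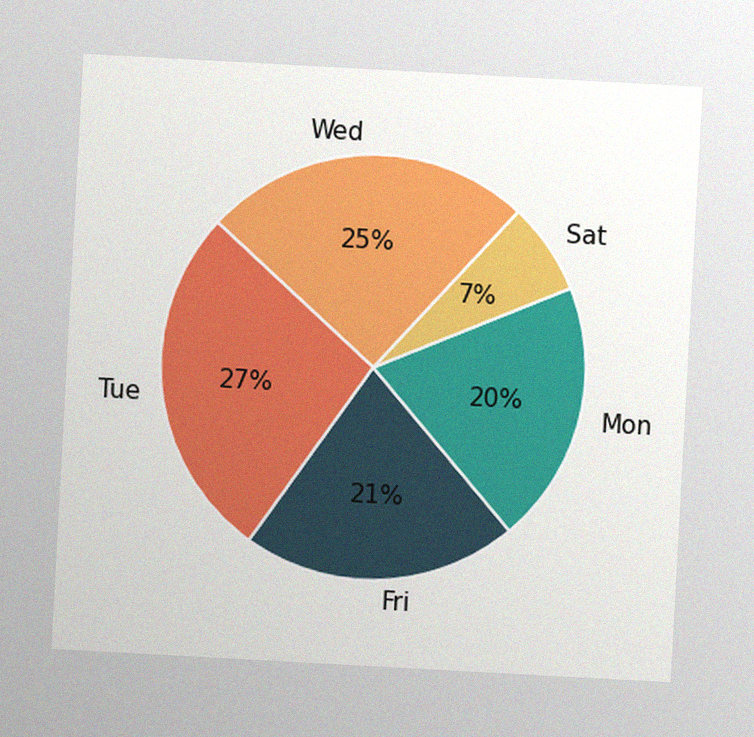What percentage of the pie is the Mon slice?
20%

The chart is tilted about 3° clockwise, with some photo noise. The Mon slice takes up 20% of the pie.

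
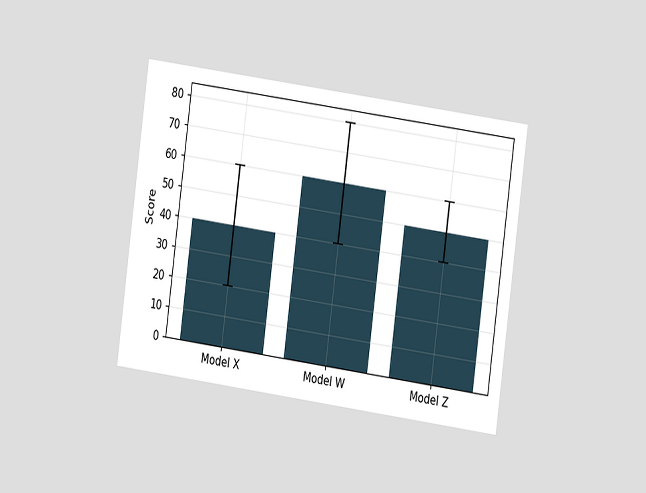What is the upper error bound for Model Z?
60

The chart is tilted about 8° clockwise and viewed at a slight angle. The Model Z bar's upper whisker reaches 60.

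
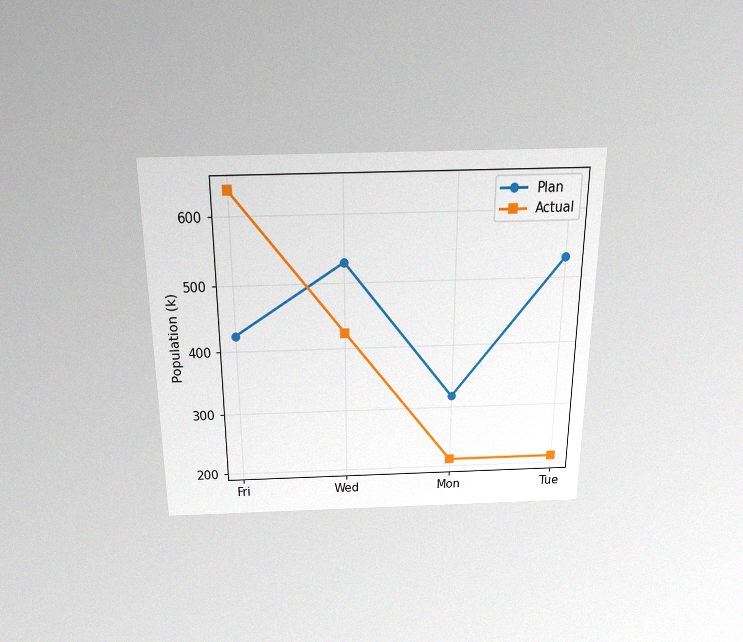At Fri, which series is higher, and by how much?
Actual, by 212k

The chart is viewed slightly from above, with some photo noise. At Fri, Actual sits above the other line by 212k.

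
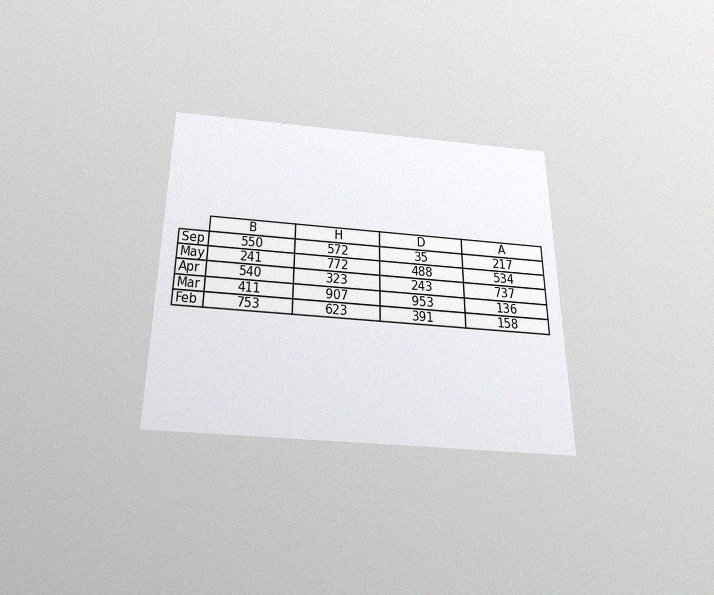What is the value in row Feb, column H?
623

The chart is viewed slightly from below, with some photo noise. The (Feb, H) cell reads 623.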